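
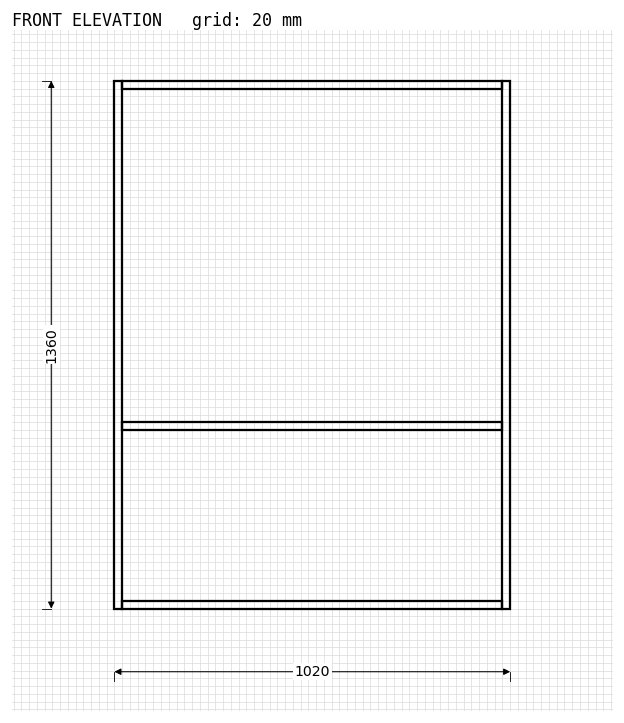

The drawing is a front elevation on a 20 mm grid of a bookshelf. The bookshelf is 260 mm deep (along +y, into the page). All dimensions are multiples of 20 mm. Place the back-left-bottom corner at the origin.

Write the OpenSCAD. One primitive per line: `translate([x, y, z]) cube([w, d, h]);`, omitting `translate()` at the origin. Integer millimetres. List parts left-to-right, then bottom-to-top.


cube([20, 260, 1360]);
translate([20, 0, 0]) cube([980, 260, 20]);
translate([20, 0, 460]) cube([980, 260, 20]);
translate([20, 0, 1340]) cube([980, 260, 20]);
translate([1000, 0, 0]) cube([20, 260, 1360]);


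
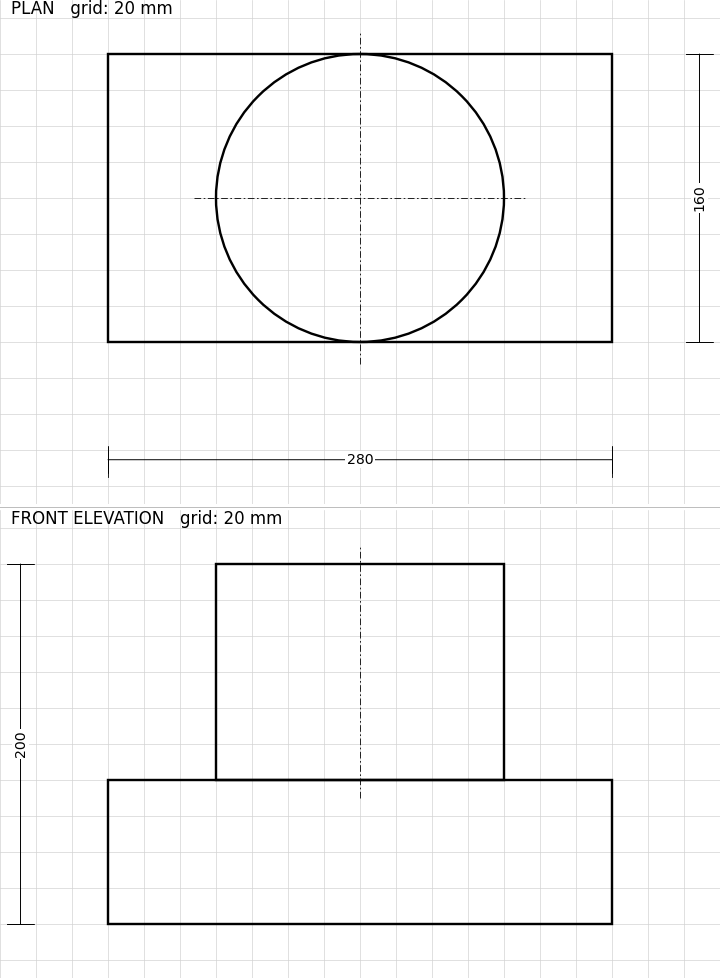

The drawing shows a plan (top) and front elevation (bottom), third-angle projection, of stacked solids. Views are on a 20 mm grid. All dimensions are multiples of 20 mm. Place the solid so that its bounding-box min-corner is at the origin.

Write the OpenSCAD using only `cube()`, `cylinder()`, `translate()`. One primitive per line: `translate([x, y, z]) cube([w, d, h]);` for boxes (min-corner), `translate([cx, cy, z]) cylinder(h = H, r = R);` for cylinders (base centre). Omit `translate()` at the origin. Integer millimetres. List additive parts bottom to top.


cube([280, 160, 80]);
translate([140, 80, 80]) cylinder(h = 120, r = 80);


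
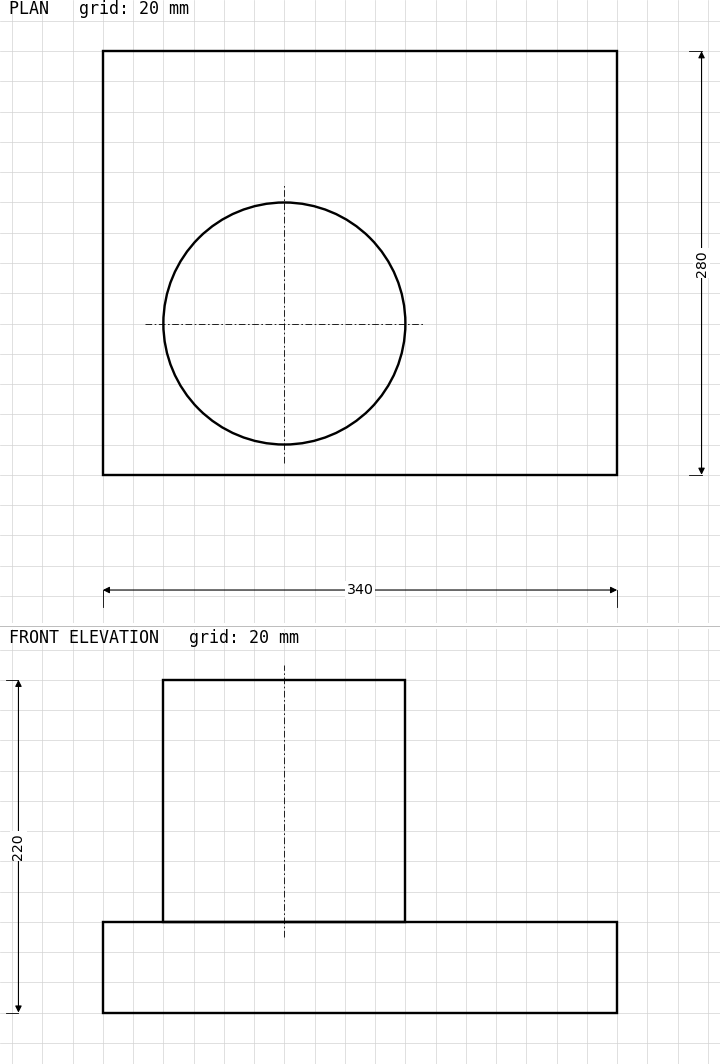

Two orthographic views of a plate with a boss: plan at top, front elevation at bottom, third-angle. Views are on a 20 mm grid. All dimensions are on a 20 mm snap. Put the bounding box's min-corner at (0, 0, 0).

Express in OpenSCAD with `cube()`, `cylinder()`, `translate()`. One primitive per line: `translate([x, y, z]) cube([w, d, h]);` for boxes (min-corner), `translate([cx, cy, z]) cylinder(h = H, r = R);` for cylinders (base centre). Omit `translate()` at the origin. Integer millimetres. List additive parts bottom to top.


cube([340, 280, 60]);
translate([120, 100, 60]) cylinder(h = 160, r = 80);


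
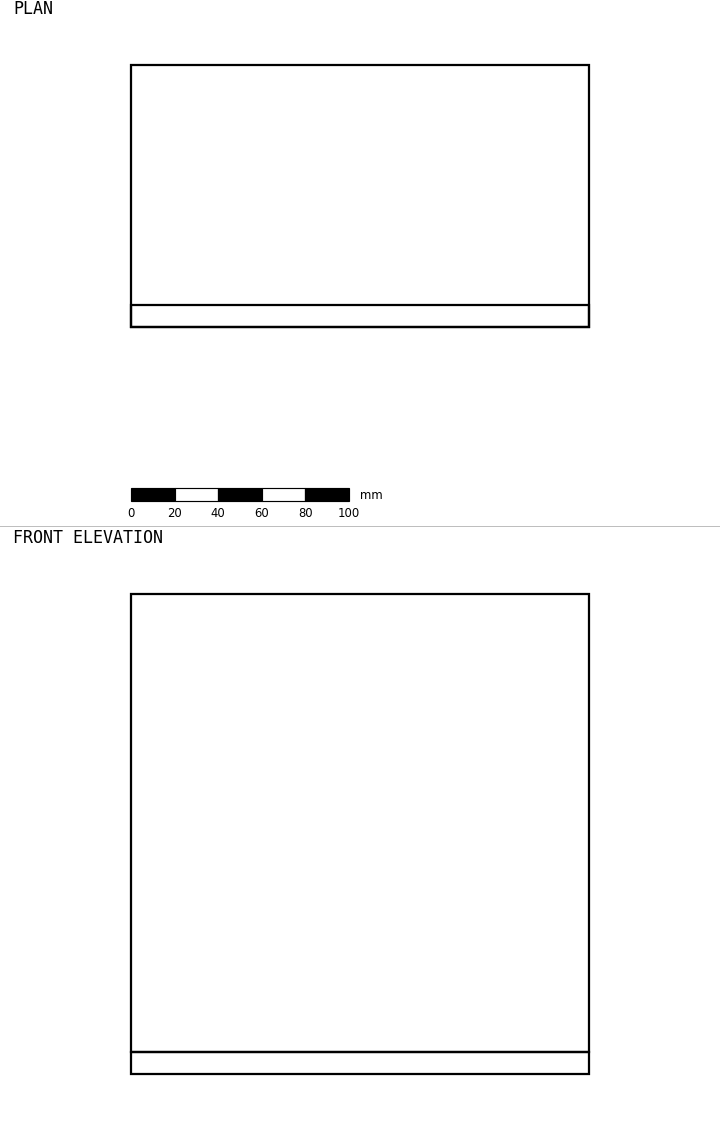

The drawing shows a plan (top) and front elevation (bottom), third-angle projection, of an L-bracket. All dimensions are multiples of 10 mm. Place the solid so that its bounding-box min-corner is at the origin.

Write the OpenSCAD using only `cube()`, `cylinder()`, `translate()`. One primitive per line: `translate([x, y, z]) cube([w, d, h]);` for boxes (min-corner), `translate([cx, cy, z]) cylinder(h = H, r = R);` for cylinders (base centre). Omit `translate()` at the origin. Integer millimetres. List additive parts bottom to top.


cube([210, 120, 10]);
translate([0, 0, 10]) cube([210, 10, 210]);


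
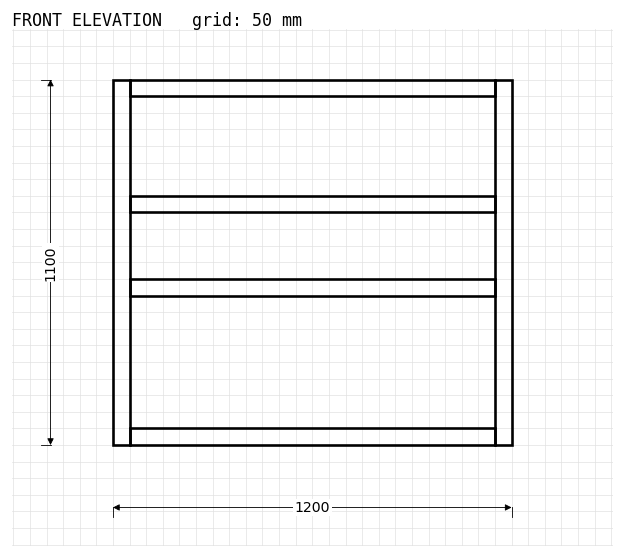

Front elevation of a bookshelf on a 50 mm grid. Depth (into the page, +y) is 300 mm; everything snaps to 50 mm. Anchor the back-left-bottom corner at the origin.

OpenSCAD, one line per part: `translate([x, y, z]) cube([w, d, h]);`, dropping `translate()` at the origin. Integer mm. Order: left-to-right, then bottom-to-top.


cube([50, 300, 1100]);
translate([50, 0, 0]) cube([1100, 300, 50]);
translate([50, 0, 450]) cube([1100, 300, 50]);
translate([50, 0, 700]) cube([1100, 300, 50]);
translate([50, 0, 1050]) cube([1100, 300, 50]);
translate([1150, 0, 0]) cube([50, 300, 1100]);


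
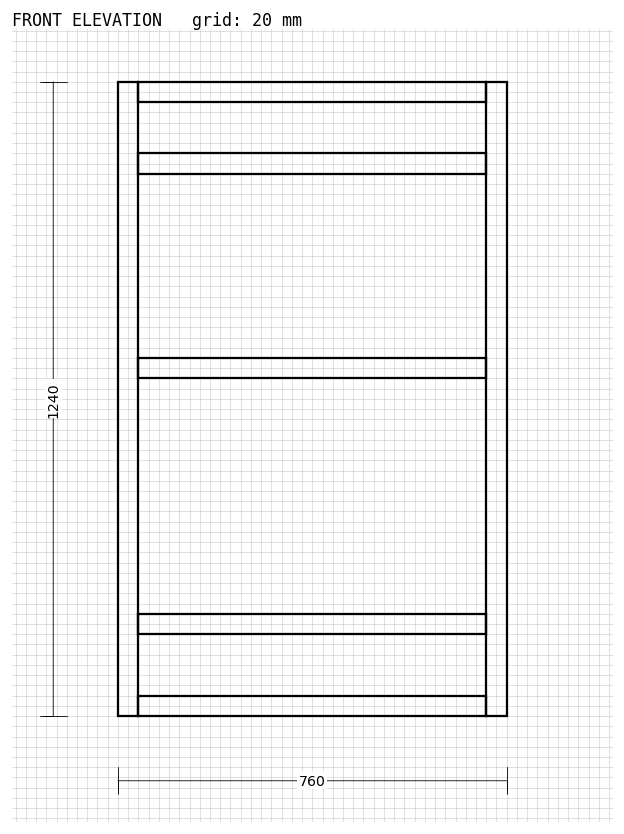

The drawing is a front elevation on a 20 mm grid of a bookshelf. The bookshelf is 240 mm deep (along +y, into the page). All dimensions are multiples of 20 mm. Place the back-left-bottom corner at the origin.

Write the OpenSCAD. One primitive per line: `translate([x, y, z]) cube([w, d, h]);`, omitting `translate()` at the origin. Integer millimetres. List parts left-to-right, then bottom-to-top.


cube([40, 240, 1240]);
translate([40, 0, 0]) cube([680, 240, 40]);
translate([40, 0, 160]) cube([680, 240, 40]);
translate([40, 0, 660]) cube([680, 240, 40]);
translate([40, 0, 1060]) cube([680, 240, 40]);
translate([40, 0, 1200]) cube([680, 240, 40]);
translate([720, 0, 0]) cube([40, 240, 1240]);


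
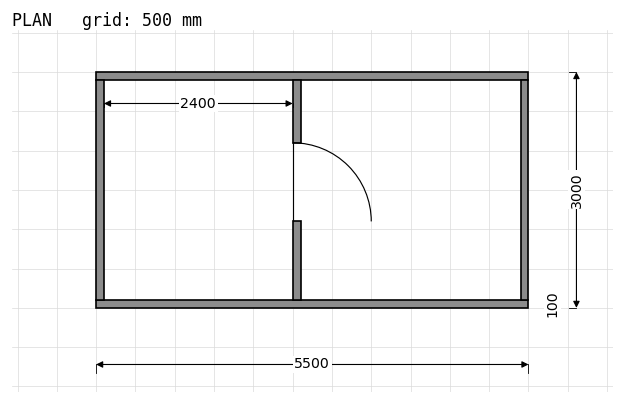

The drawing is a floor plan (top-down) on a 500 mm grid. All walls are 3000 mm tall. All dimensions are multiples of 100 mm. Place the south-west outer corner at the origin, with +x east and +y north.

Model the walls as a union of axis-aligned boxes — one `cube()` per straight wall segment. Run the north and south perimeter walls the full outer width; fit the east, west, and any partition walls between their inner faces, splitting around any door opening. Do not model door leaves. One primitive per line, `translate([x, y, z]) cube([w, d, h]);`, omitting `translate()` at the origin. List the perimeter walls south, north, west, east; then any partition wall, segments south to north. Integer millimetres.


cube([5500, 100, 3000]);
translate([0, 2900, 0]) cube([5500, 100, 3000]);
translate([0, 100, 0]) cube([100, 2800, 3000]);
translate([5400, 100, 0]) cube([100, 2800, 3000]);
translate([2500, 100, 0]) cube([100, 1000, 3000]);
translate([2500, 2100, 0]) cube([100, 800, 3000]);


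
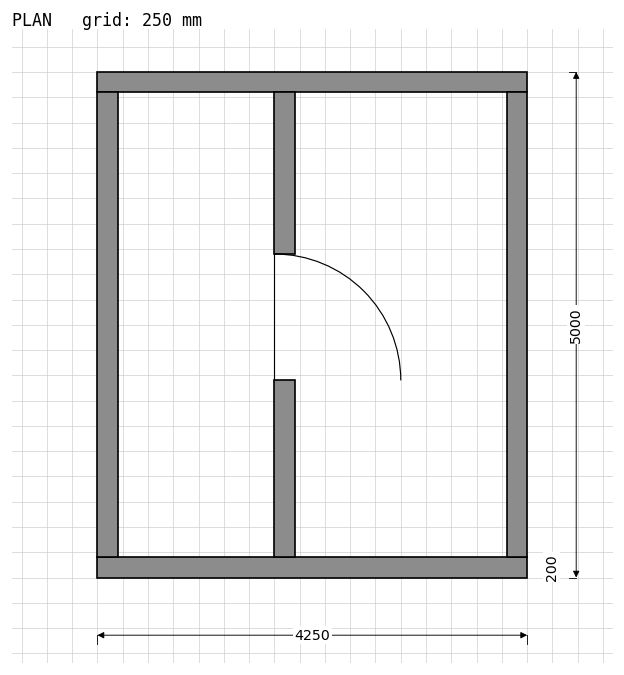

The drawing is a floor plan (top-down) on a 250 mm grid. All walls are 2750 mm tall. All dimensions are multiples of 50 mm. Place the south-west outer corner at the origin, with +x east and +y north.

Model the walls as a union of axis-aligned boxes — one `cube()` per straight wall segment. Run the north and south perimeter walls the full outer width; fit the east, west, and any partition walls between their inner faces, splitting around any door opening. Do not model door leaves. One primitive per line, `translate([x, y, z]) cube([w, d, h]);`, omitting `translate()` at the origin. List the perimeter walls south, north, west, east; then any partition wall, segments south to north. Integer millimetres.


cube([4250, 200, 2750]);
translate([0, 4800, 0]) cube([4250, 200, 2750]);
translate([0, 200, 0]) cube([200, 4600, 2750]);
translate([4050, 200, 0]) cube([200, 4600, 2750]);
translate([1750, 200, 0]) cube([200, 1750, 2750]);
translate([1750, 3200, 0]) cube([200, 1600, 2750]);


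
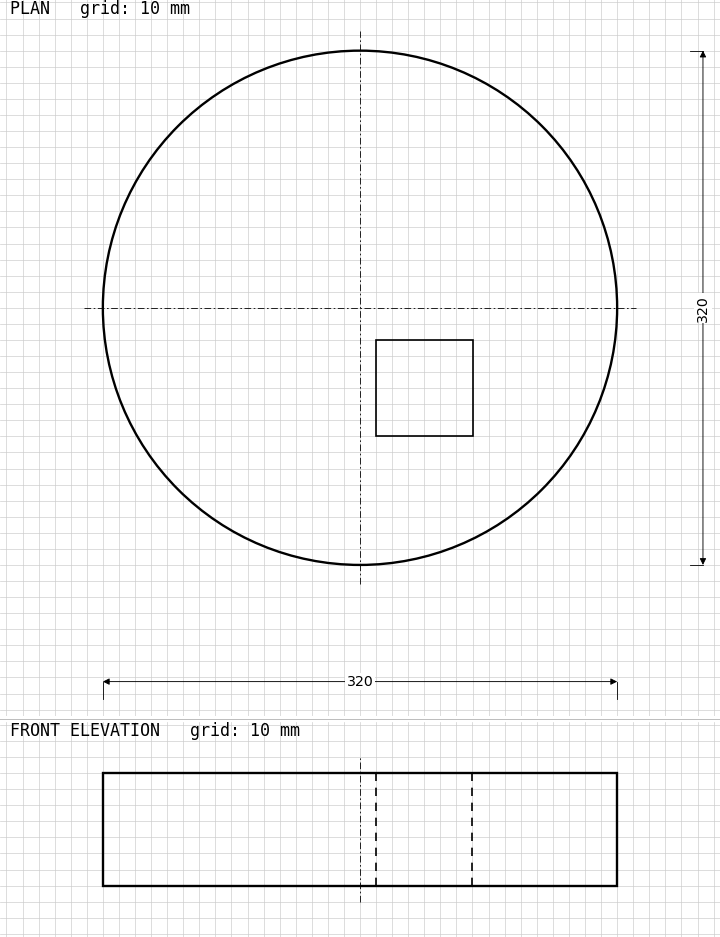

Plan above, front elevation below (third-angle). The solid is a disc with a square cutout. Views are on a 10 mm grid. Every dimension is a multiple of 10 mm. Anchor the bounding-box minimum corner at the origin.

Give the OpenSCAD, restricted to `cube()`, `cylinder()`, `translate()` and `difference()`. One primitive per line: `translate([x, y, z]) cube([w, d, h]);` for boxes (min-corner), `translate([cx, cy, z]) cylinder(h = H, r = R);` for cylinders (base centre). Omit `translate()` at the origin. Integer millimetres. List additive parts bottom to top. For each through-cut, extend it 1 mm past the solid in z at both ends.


difference() {
  translate([160, 160, 0]) cylinder(h = 70, r = 160);
  translate([170, 80, -1]) cube([60, 60, 72]);
}


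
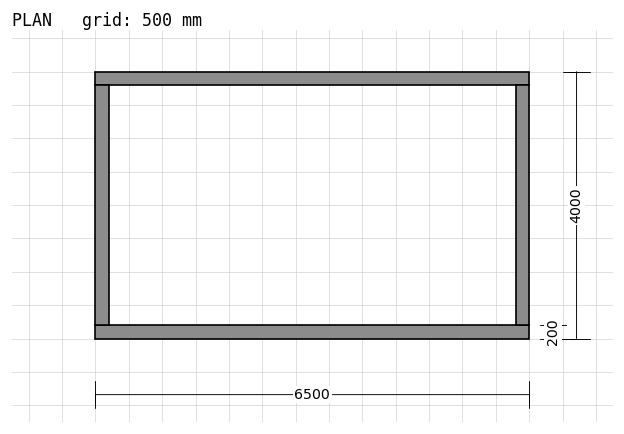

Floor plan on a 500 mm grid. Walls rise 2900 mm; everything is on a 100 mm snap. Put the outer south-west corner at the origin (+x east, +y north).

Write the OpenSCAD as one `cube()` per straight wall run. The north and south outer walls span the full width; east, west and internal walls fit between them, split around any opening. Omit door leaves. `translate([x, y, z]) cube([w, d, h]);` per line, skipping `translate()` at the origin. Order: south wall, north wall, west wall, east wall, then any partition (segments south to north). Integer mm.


cube([6500, 200, 2900]);
translate([0, 3800, 0]) cube([6500, 200, 2900]);
translate([0, 200, 0]) cube([200, 3600, 2900]);
translate([6300, 200, 0]) cube([200, 3600, 2900]);


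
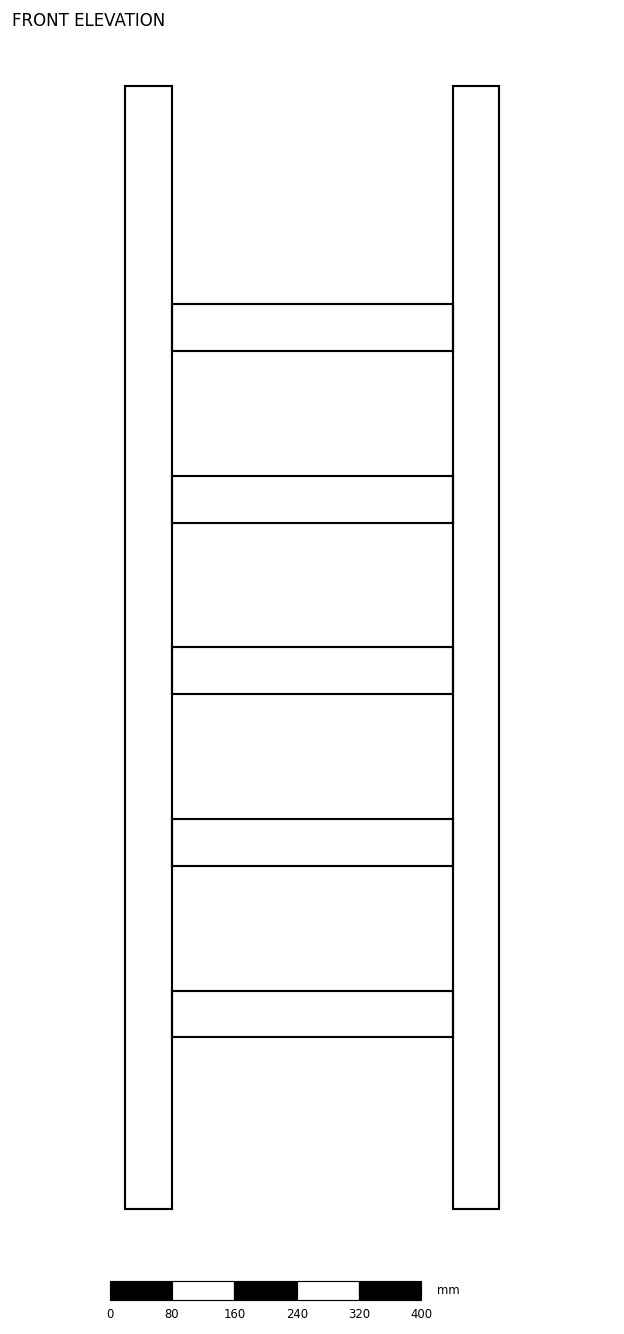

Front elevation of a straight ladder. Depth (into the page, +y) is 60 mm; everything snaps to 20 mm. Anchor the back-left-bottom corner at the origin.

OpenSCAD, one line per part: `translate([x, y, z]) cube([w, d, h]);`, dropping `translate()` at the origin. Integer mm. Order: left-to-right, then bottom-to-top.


cube([60, 60, 1440]);
translate([60, 0, 220]) cube([360, 60, 60]);
translate([60, 0, 440]) cube([360, 60, 60]);
translate([60, 0, 660]) cube([360, 60, 60]);
translate([60, 0, 880]) cube([360, 60, 60]);
translate([60, 0, 1100]) cube([360, 60, 60]);
translate([420, 0, 0]) cube([60, 60, 1440]);


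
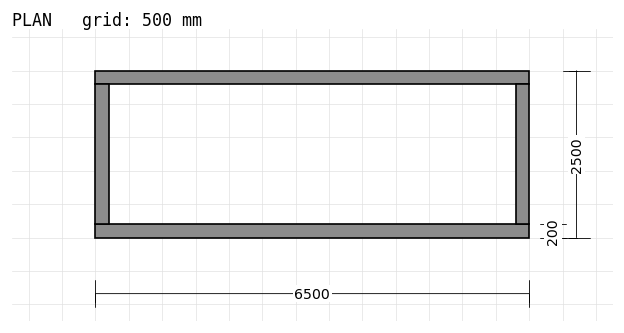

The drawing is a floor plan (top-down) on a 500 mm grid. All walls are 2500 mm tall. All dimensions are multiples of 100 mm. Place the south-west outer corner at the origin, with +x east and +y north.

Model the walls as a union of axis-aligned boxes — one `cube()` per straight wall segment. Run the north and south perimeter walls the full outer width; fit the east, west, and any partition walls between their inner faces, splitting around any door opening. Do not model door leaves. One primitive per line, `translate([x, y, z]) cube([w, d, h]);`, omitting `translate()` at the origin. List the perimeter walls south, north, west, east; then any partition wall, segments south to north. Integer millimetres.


cube([6500, 200, 2500]);
translate([0, 2300, 0]) cube([6500, 200, 2500]);
translate([0, 200, 0]) cube([200, 2100, 2500]);
translate([6300, 200, 0]) cube([200, 2100, 2500]);


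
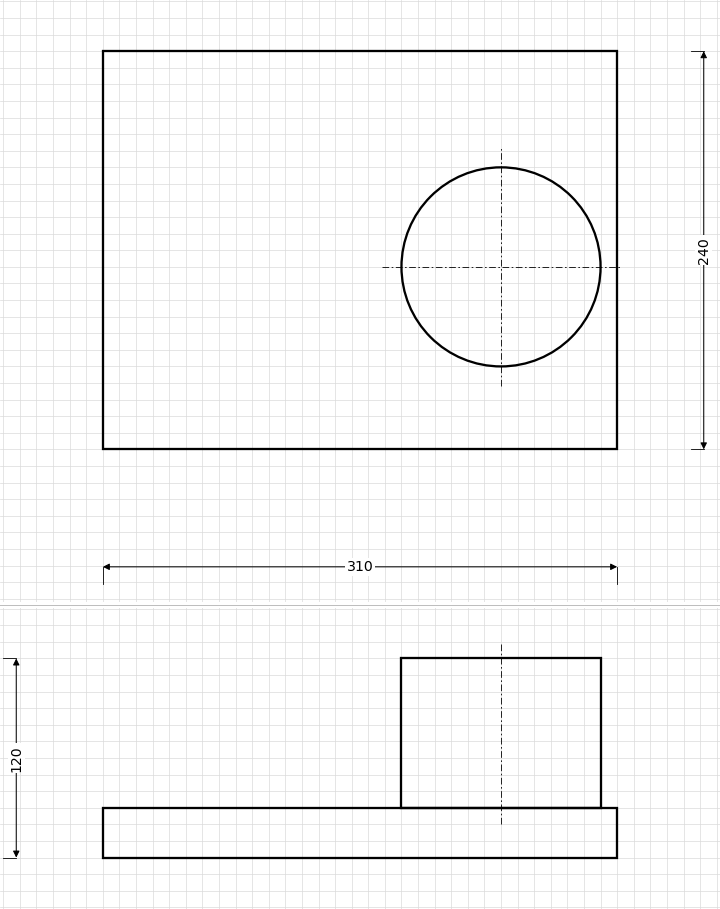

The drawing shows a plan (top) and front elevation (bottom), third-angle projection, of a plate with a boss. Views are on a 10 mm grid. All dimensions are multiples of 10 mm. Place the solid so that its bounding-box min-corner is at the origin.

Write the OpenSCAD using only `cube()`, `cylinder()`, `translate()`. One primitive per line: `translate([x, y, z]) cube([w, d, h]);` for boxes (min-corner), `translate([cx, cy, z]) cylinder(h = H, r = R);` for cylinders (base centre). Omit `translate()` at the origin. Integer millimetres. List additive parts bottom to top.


cube([310, 240, 30]);
translate([240, 110, 30]) cylinder(h = 90, r = 60);


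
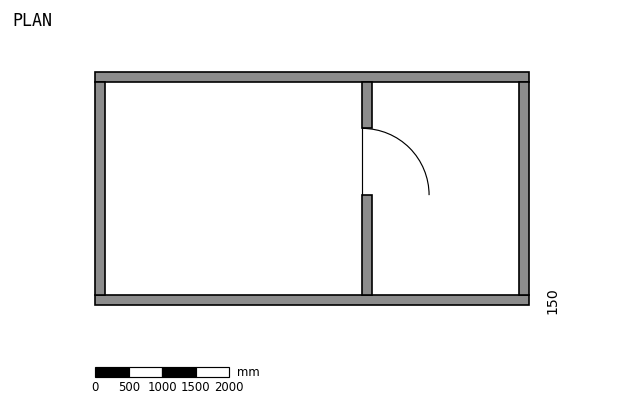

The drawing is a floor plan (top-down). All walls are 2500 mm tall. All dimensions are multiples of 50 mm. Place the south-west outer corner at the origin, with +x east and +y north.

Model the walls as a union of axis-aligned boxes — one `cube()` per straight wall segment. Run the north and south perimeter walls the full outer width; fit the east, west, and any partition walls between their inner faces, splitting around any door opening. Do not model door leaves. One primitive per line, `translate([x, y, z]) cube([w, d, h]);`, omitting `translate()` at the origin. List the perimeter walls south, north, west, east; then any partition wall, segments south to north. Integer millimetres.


cube([6500, 150, 2500]);
translate([0, 3350, 0]) cube([6500, 150, 2500]);
translate([0, 150, 0]) cube([150, 3200, 2500]);
translate([6350, 150, 0]) cube([150, 3200, 2500]);
translate([4000, 150, 0]) cube([150, 1500, 2500]);
translate([4000, 2650, 0]) cube([150, 700, 2500]);


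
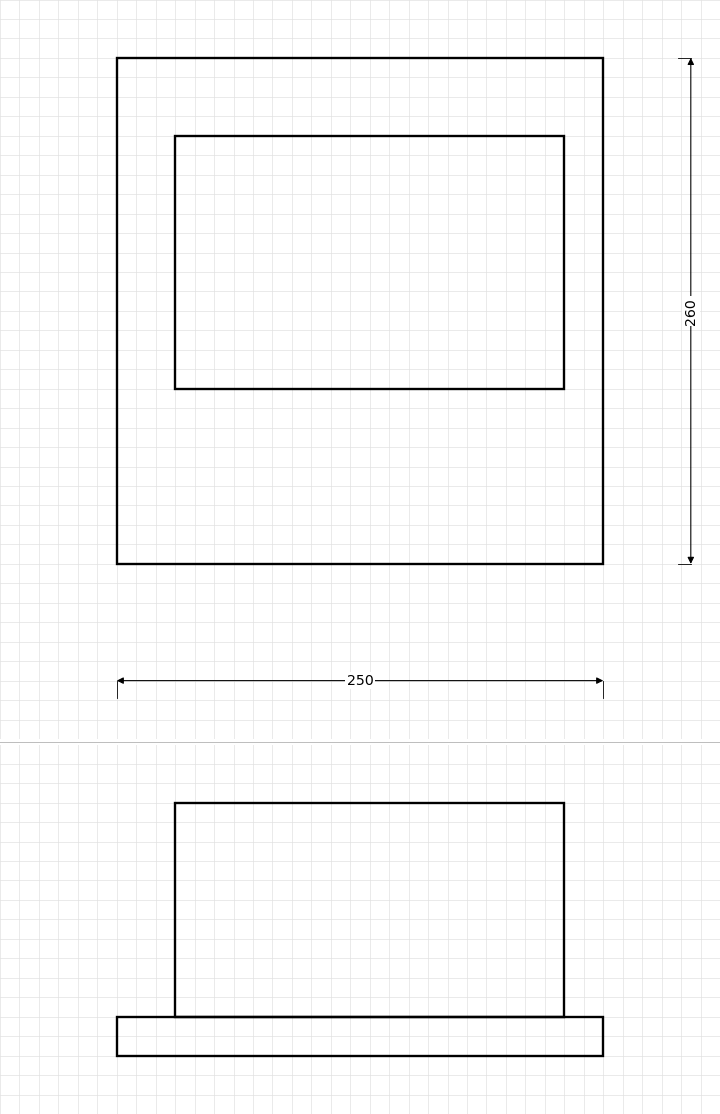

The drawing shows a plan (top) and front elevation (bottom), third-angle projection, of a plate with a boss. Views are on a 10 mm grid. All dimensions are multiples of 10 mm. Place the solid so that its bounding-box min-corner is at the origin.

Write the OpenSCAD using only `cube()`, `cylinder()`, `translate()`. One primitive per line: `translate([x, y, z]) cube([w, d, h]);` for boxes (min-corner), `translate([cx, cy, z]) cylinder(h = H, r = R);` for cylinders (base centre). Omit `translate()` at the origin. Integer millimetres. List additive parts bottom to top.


cube([250, 260, 20]);
translate([30, 90, 20]) cube([200, 130, 110]);


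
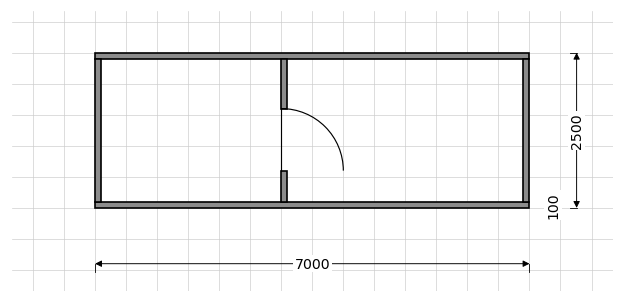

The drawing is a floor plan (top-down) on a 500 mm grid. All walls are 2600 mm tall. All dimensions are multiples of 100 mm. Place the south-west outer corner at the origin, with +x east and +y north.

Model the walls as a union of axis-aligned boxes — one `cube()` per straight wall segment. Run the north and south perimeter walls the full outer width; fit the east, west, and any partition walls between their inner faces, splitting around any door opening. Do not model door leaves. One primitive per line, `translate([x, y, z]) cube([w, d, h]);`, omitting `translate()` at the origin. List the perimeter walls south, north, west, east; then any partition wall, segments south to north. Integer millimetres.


cube([7000, 100, 2600]);
translate([0, 2400, 0]) cube([7000, 100, 2600]);
translate([0, 100, 0]) cube([100, 2300, 2600]);
translate([6900, 100, 0]) cube([100, 2300, 2600]);
translate([3000, 100, 0]) cube([100, 500, 2600]);
translate([3000, 1600, 0]) cube([100, 800, 2600]);


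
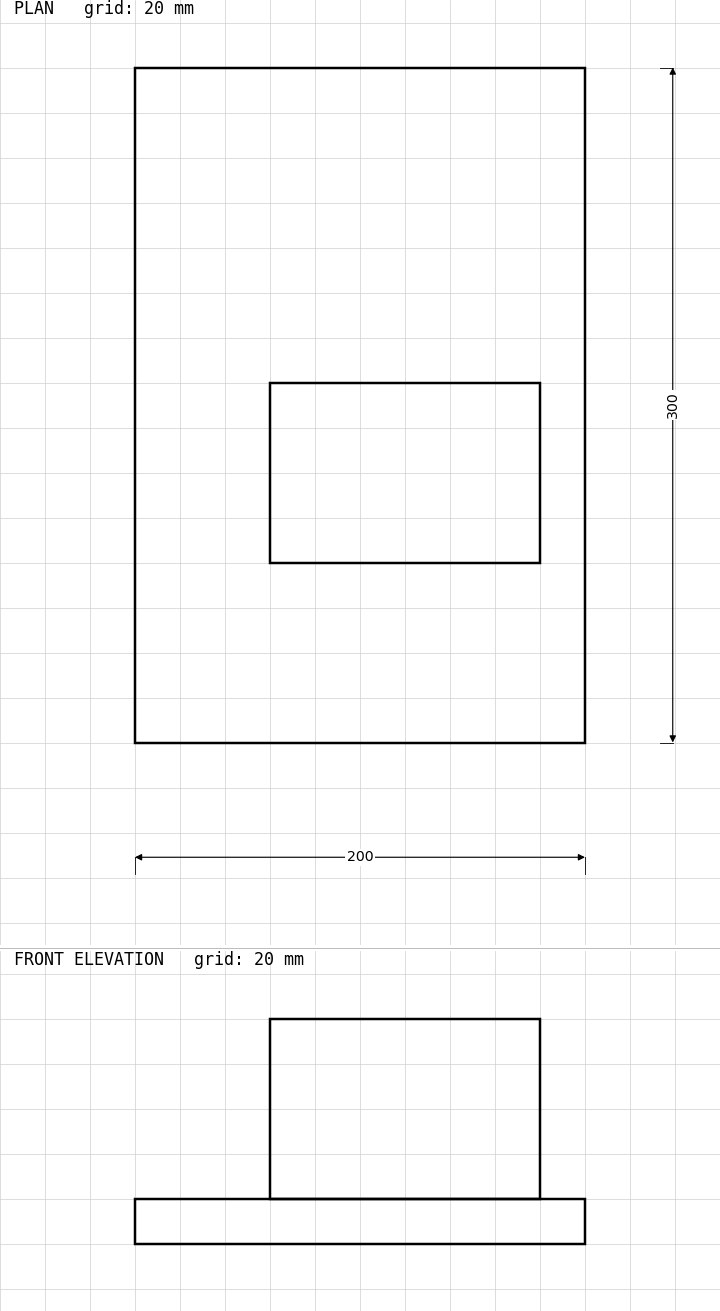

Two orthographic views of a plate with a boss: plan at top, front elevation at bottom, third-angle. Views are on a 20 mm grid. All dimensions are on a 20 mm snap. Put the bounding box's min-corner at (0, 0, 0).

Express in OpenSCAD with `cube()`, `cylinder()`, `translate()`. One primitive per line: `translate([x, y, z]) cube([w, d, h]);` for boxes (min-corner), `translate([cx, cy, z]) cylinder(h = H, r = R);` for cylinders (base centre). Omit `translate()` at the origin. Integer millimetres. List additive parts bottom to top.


cube([200, 300, 20]);
translate([60, 80, 20]) cube([120, 80, 80]);


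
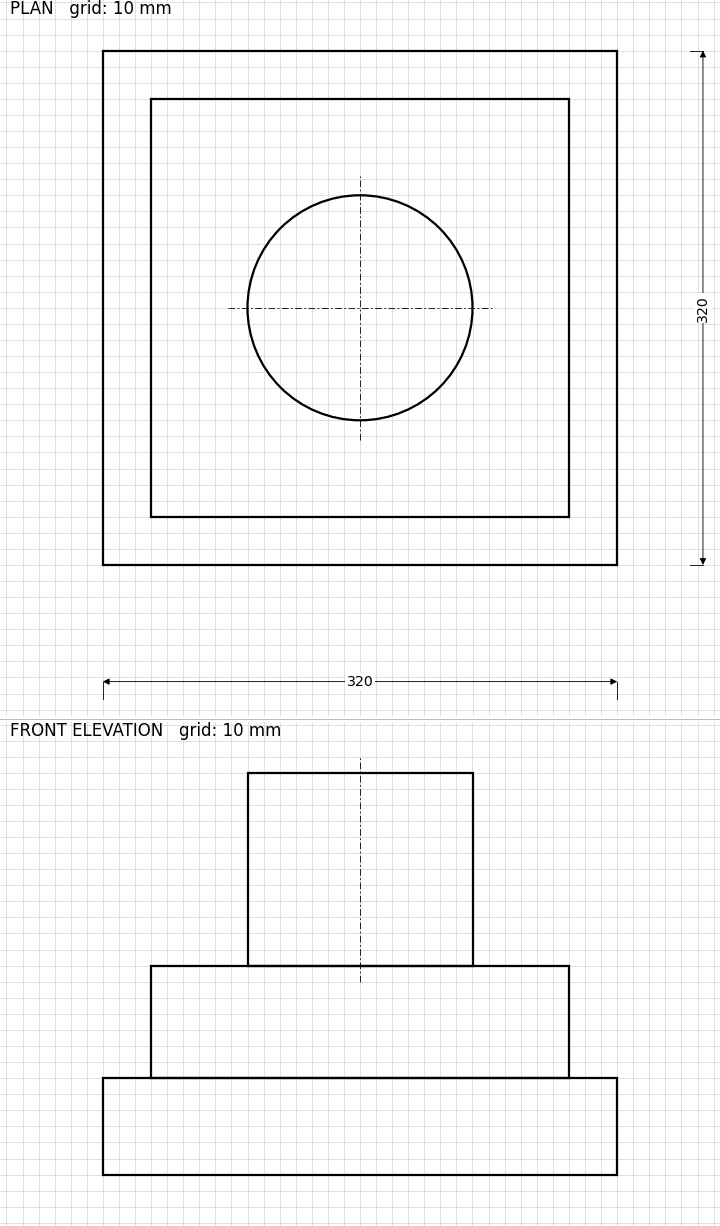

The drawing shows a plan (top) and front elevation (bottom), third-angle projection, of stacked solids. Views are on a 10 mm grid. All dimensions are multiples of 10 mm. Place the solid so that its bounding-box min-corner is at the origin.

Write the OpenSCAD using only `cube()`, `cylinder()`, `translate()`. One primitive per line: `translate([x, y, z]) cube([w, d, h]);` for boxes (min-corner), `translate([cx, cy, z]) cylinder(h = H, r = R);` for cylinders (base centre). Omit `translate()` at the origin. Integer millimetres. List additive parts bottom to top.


cube([320, 320, 60]);
translate([30, 30, 60]) cube([260, 260, 70]);
translate([160, 160, 130]) cylinder(h = 120, r = 70);


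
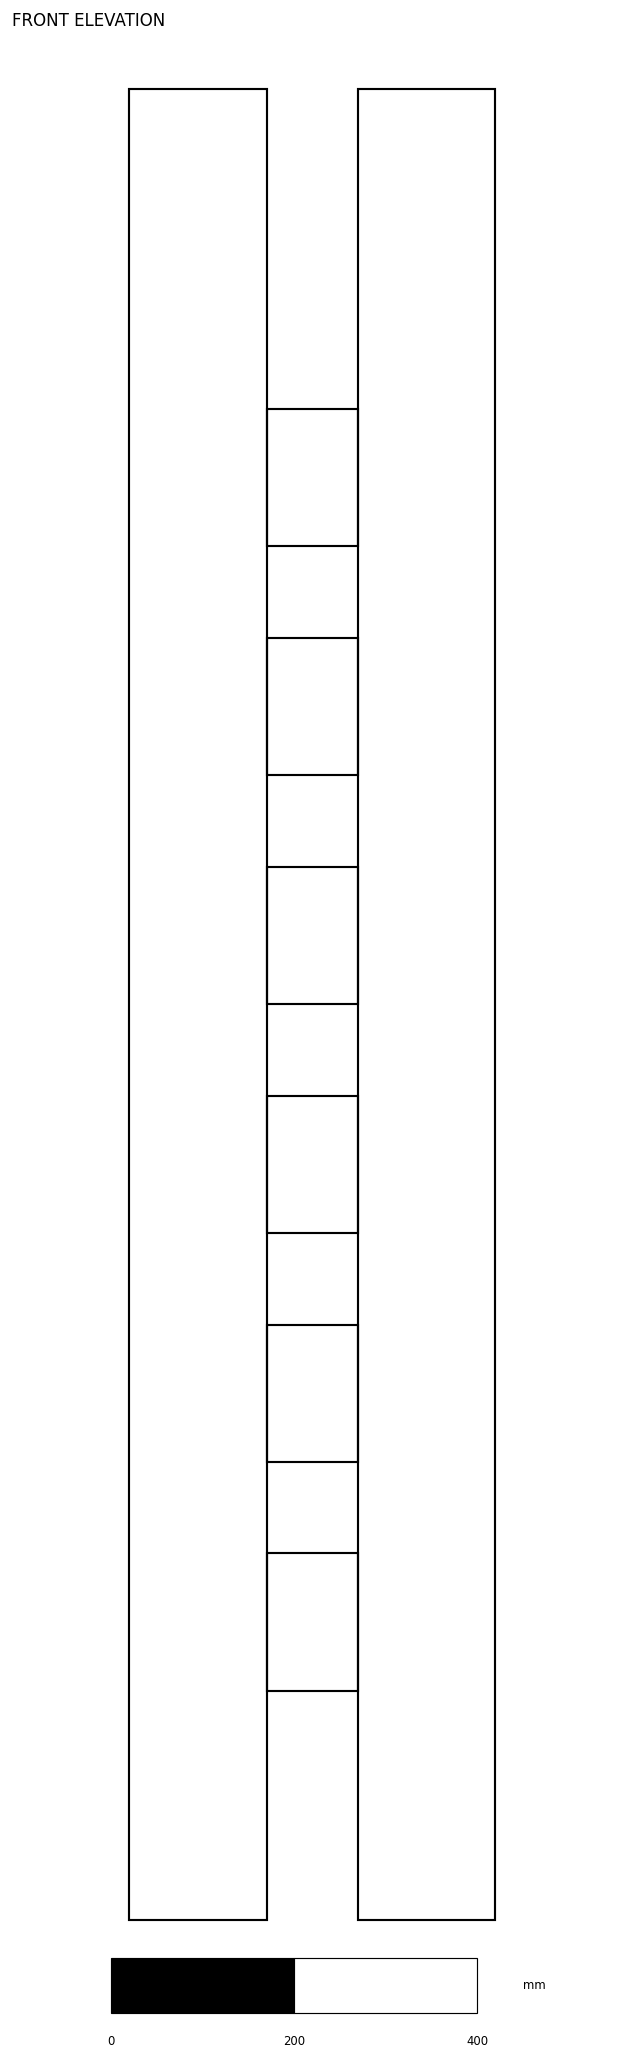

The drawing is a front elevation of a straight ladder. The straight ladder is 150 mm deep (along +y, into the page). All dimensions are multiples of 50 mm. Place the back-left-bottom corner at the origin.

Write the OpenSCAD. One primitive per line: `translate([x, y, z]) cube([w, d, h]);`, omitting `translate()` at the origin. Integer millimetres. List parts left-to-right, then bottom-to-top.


cube([150, 150, 2000]);
translate([150, 0, 250]) cube([100, 150, 150]);
translate([150, 0, 500]) cube([100, 150, 150]);
translate([150, 0, 750]) cube([100, 150, 150]);
translate([150, 0, 1000]) cube([100, 150, 150]);
translate([150, 0, 1250]) cube([100, 150, 150]);
translate([150, 0, 1500]) cube([100, 150, 150]);
translate([250, 0, 0]) cube([150, 150, 2000]);


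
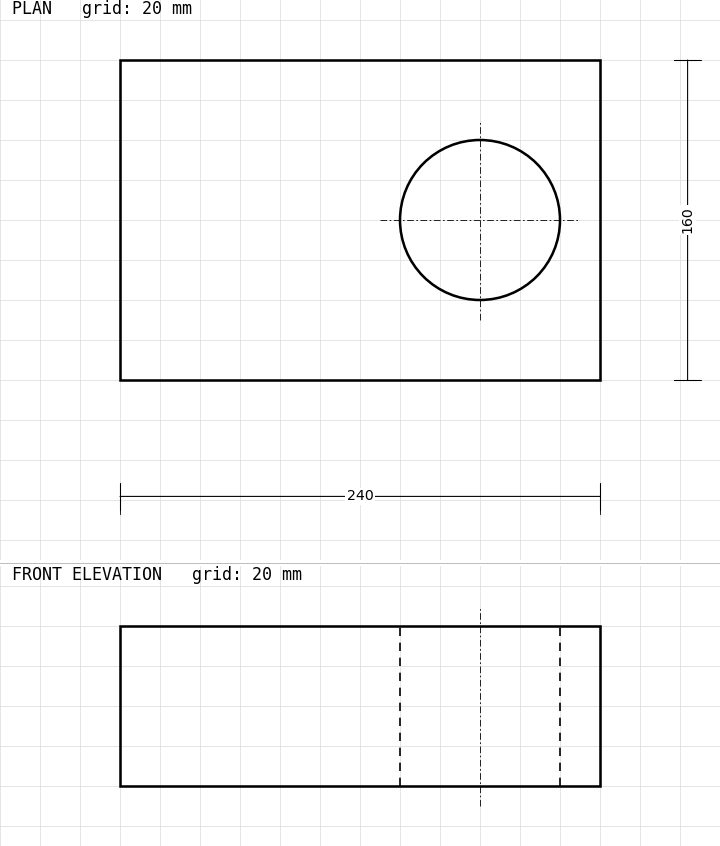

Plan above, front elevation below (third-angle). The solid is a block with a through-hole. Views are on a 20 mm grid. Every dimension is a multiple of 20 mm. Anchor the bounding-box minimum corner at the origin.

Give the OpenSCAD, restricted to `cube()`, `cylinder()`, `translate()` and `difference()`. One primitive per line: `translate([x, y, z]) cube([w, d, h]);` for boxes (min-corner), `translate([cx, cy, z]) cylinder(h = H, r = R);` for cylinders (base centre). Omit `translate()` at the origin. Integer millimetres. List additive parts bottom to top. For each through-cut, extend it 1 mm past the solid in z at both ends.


difference() {
  cube([240, 160, 80]);
  translate([180, 80, -1]) cylinder(h = 82, r = 40);
}


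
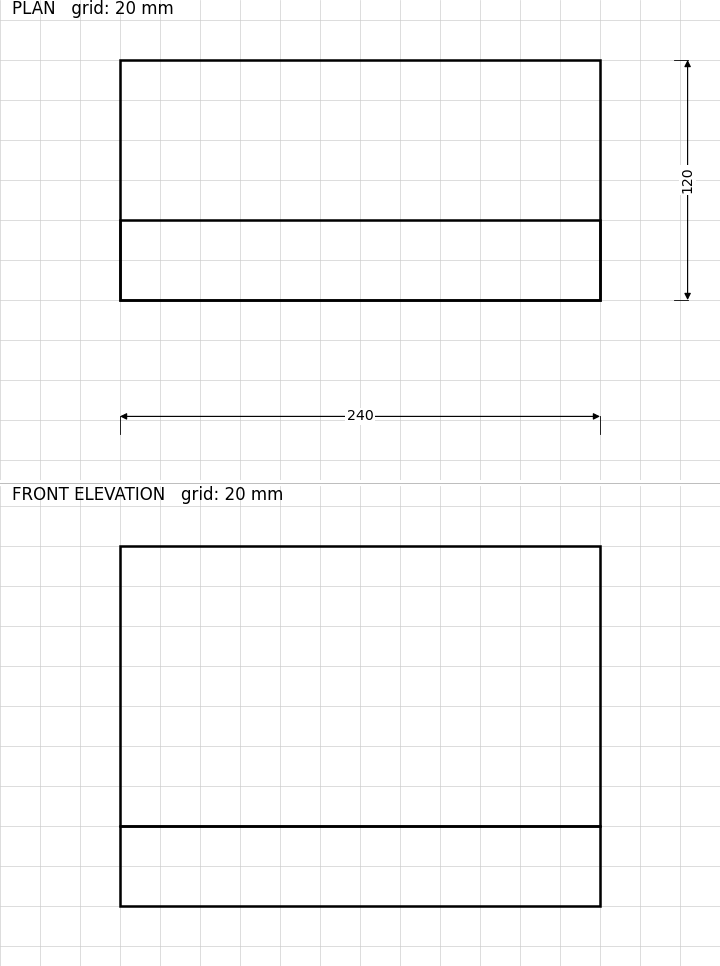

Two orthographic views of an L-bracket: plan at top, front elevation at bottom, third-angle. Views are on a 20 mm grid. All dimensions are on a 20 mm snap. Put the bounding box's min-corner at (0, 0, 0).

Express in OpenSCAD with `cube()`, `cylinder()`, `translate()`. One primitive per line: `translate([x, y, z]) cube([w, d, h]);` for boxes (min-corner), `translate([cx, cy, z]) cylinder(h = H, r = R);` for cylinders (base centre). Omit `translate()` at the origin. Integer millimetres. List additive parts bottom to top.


cube([240, 120, 40]);
translate([0, 0, 40]) cube([240, 40, 140]);


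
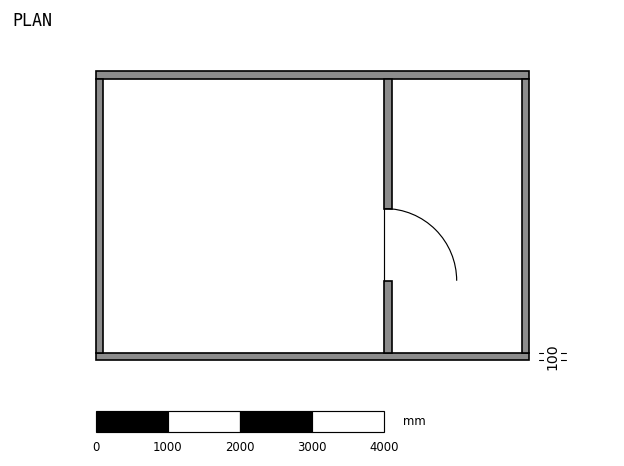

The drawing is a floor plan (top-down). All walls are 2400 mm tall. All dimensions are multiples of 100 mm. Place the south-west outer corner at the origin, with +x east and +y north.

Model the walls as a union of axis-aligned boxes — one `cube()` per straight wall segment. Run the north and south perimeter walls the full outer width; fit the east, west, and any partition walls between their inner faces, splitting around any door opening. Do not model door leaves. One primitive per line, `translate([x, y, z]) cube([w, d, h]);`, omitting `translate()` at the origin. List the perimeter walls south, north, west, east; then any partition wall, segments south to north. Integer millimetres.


cube([6000, 100, 2400]);
translate([0, 3900, 0]) cube([6000, 100, 2400]);
translate([0, 100, 0]) cube([100, 3800, 2400]);
translate([5900, 100, 0]) cube([100, 3800, 2400]);
translate([4000, 100, 0]) cube([100, 1000, 2400]);
translate([4000, 2100, 0]) cube([100, 1800, 2400]);


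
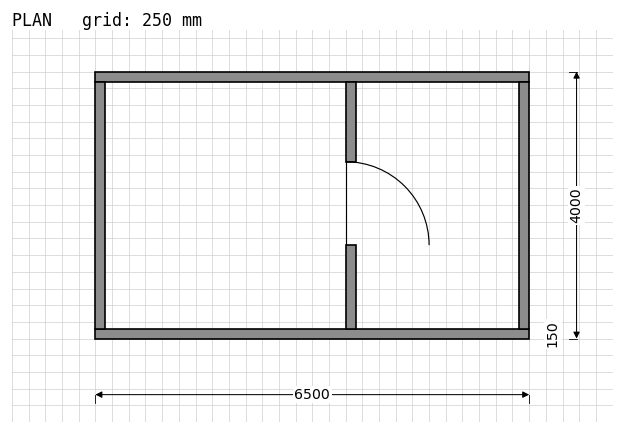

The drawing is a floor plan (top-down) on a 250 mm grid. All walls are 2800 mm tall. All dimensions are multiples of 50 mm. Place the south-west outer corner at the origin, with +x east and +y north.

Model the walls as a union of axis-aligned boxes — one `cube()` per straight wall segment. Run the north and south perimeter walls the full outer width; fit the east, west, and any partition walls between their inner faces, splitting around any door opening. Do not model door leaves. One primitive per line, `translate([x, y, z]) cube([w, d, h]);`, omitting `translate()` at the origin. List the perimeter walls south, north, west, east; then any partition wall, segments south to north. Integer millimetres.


cube([6500, 150, 2800]);
translate([0, 3850, 0]) cube([6500, 150, 2800]);
translate([0, 150, 0]) cube([150, 3700, 2800]);
translate([6350, 150, 0]) cube([150, 3700, 2800]);
translate([3750, 150, 0]) cube([150, 1250, 2800]);
translate([3750, 2650, 0]) cube([150, 1200, 2800]);


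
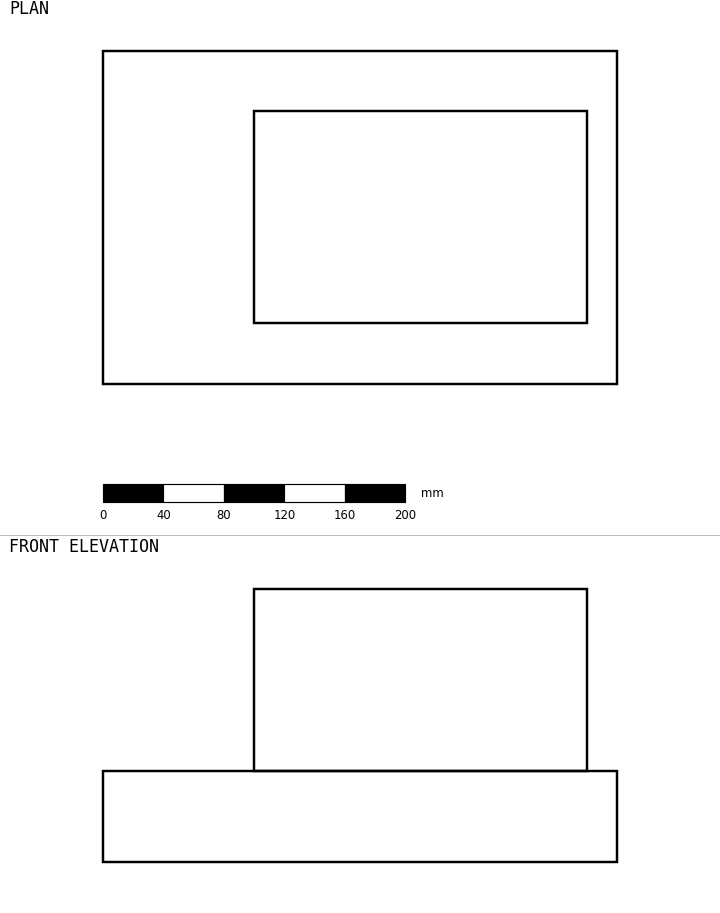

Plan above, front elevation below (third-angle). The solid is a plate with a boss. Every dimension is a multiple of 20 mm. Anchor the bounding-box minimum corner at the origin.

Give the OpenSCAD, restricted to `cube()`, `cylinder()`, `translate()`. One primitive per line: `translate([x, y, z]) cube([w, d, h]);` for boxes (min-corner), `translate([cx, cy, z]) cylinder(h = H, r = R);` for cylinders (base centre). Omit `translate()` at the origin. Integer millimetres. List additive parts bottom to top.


cube([340, 220, 60]);
translate([100, 40, 60]) cube([220, 140, 120]);


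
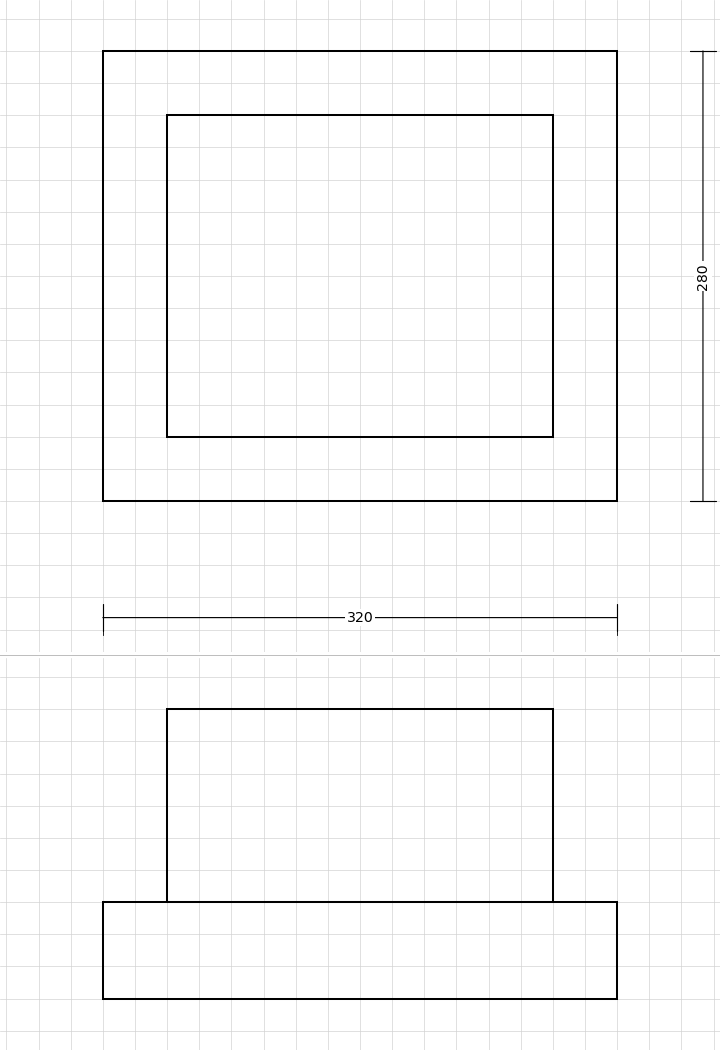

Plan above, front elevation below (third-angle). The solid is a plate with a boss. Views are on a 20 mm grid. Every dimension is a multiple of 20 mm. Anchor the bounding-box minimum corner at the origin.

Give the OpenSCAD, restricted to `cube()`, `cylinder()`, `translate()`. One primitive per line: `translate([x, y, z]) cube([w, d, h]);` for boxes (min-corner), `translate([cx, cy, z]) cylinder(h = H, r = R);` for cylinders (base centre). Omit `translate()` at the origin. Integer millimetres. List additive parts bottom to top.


cube([320, 280, 60]);
translate([40, 40, 60]) cube([240, 200, 120]);


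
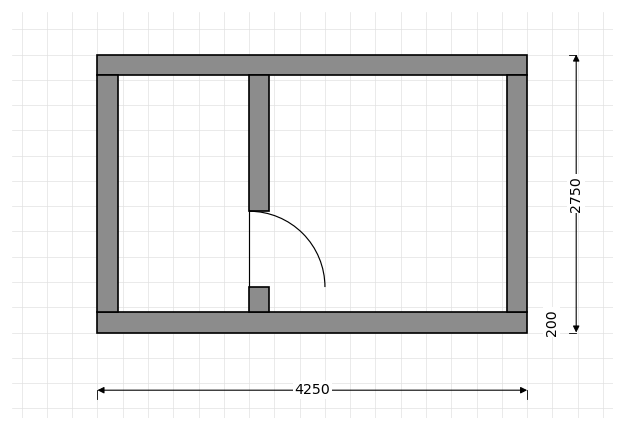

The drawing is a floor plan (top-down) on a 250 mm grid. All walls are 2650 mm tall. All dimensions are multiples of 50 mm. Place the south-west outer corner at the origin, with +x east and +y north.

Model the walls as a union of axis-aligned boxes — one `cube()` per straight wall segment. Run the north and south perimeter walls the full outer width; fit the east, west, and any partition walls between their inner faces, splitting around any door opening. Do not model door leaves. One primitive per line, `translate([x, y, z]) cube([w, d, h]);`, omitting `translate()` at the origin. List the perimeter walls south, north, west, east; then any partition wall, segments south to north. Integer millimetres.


cube([4250, 200, 2650]);
translate([0, 2550, 0]) cube([4250, 200, 2650]);
translate([0, 200, 0]) cube([200, 2350, 2650]);
translate([4050, 200, 0]) cube([200, 2350, 2650]);
translate([1500, 200, 0]) cube([200, 250, 2650]);
translate([1500, 1200, 0]) cube([200, 1350, 2650]);


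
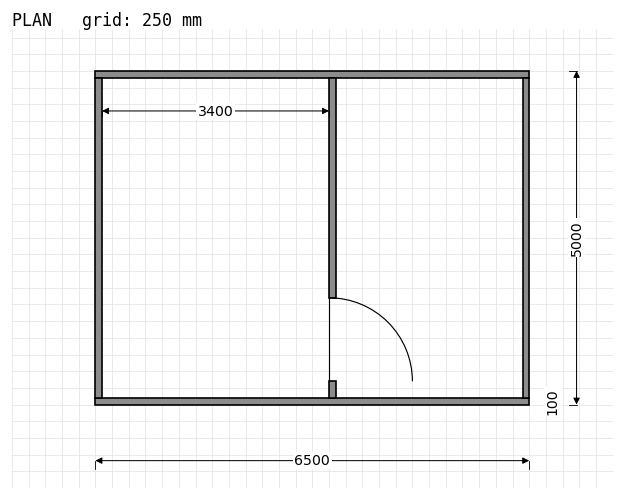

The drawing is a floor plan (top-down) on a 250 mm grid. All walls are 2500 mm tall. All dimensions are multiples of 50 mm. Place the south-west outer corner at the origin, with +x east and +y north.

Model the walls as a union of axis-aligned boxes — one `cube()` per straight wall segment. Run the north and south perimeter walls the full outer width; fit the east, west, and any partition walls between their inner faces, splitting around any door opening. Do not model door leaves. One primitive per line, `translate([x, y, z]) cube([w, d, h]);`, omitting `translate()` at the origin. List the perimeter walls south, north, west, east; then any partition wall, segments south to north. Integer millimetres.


cube([6500, 100, 2500]);
translate([0, 4900, 0]) cube([6500, 100, 2500]);
translate([0, 100, 0]) cube([100, 4800, 2500]);
translate([6400, 100, 0]) cube([100, 4800, 2500]);
translate([3500, 100, 0]) cube([100, 250, 2500]);
translate([3500, 1600, 0]) cube([100, 3300, 2500]);


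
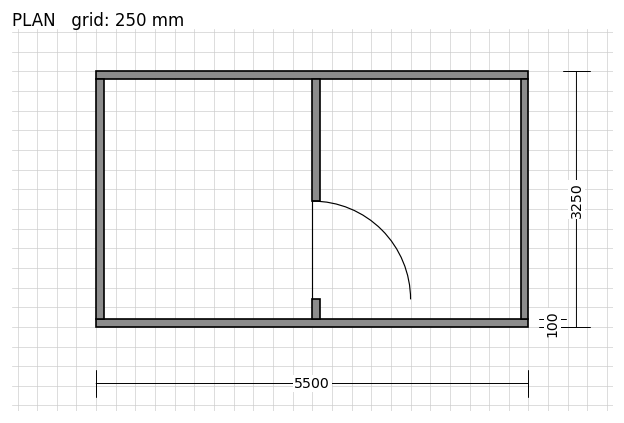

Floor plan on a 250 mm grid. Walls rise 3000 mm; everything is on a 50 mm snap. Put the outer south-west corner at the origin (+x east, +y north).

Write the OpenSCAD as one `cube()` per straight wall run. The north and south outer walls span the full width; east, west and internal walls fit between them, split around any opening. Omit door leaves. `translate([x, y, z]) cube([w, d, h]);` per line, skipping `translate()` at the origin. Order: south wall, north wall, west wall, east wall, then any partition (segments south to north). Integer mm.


cube([5500, 100, 3000]);
translate([0, 3150, 0]) cube([5500, 100, 3000]);
translate([0, 100, 0]) cube([100, 3050, 3000]);
translate([5400, 100, 0]) cube([100, 3050, 3000]);
translate([2750, 100, 0]) cube([100, 250, 3000]);
translate([2750, 1600, 0]) cube([100, 1550, 3000]);


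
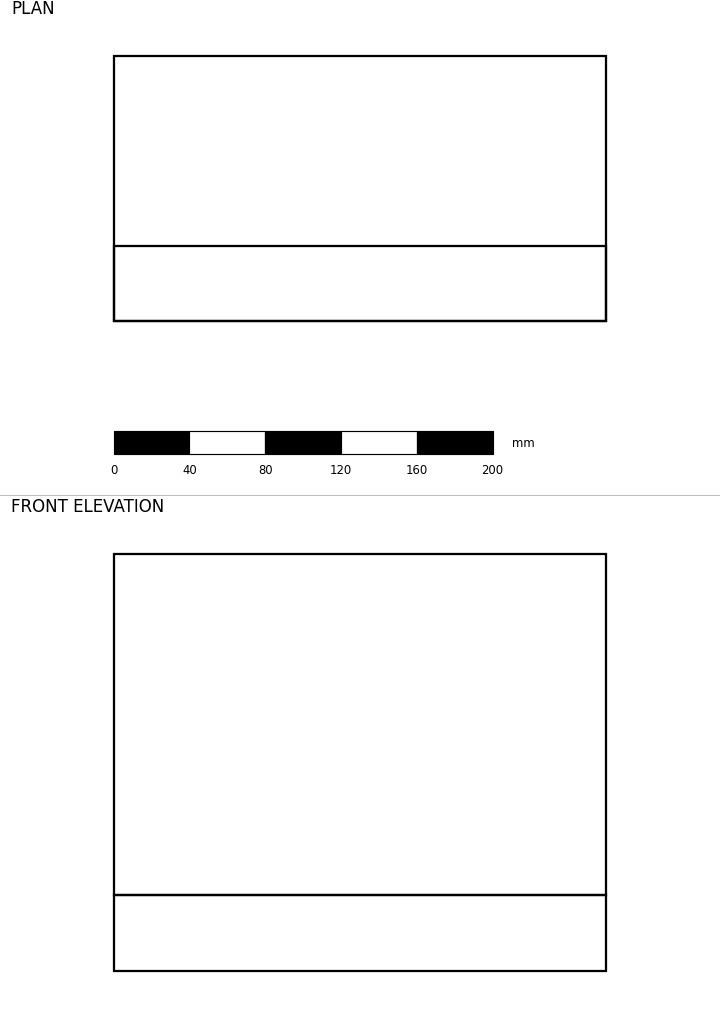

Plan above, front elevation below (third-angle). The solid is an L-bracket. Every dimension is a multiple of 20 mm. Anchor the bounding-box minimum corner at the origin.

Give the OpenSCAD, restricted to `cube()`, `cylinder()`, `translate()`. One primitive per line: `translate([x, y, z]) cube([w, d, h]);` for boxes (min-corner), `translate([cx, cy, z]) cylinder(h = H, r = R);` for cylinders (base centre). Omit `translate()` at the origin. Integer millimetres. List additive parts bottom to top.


cube([260, 140, 40]);
translate([0, 0, 40]) cube([260, 40, 180]);


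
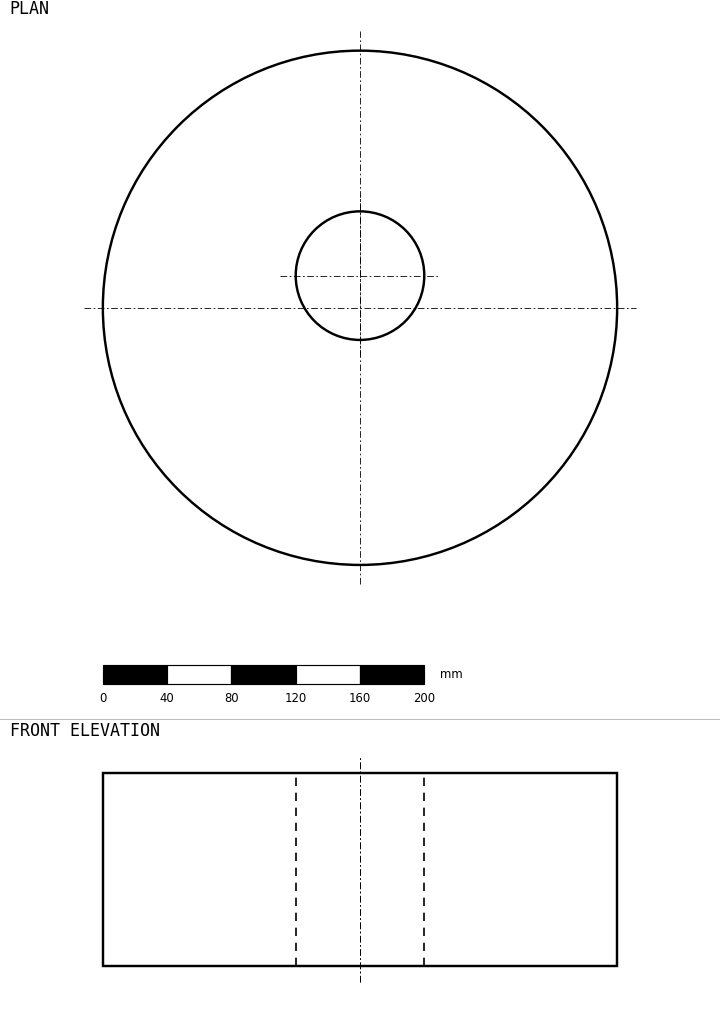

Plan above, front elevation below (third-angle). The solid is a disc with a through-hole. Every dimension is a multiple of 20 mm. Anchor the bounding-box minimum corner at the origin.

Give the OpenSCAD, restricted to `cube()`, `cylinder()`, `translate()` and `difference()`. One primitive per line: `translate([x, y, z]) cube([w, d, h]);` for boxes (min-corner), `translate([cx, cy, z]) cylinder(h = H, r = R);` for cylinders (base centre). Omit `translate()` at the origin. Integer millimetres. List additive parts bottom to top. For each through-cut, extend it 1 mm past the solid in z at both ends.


difference() {
  translate([160, 160, 0]) cylinder(h = 120, r = 160);
  translate([160, 180, -1]) cylinder(h = 122, r = 40);
}


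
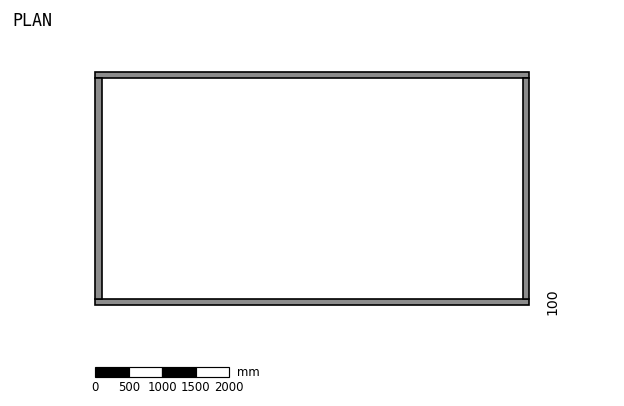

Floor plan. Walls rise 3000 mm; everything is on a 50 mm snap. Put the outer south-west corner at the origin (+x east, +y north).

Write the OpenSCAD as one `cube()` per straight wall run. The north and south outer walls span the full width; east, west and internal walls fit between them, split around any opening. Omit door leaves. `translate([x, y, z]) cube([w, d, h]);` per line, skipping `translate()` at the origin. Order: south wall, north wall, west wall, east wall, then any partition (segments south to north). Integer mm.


cube([6500, 100, 3000]);
translate([0, 3400, 0]) cube([6500, 100, 3000]);
translate([0, 100, 0]) cube([100, 3300, 3000]);
translate([6400, 100, 0]) cube([100, 3300, 3000]);


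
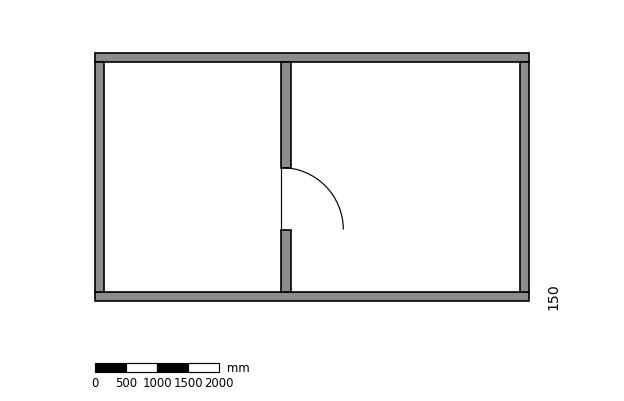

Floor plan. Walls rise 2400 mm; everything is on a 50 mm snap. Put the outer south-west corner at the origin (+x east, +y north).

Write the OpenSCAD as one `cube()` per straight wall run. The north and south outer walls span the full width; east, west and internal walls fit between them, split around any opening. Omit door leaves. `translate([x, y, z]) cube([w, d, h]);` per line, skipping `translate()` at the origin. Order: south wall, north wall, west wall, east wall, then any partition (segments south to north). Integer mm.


cube([7000, 150, 2400]);
translate([0, 3850, 0]) cube([7000, 150, 2400]);
translate([0, 150, 0]) cube([150, 3700, 2400]);
translate([6850, 150, 0]) cube([150, 3700, 2400]);
translate([3000, 150, 0]) cube([150, 1000, 2400]);
translate([3000, 2150, 0]) cube([150, 1700, 2400]);


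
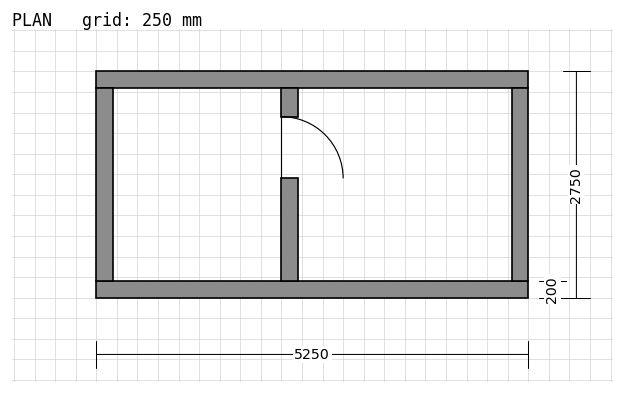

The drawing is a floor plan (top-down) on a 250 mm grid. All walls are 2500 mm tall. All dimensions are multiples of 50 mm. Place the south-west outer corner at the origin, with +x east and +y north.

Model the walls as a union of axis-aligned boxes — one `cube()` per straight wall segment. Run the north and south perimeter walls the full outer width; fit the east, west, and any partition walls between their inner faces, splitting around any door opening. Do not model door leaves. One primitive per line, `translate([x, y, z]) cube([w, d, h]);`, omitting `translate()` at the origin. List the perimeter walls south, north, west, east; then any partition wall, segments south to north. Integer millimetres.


cube([5250, 200, 2500]);
translate([0, 2550, 0]) cube([5250, 200, 2500]);
translate([0, 200, 0]) cube([200, 2350, 2500]);
translate([5050, 200, 0]) cube([200, 2350, 2500]);
translate([2250, 200, 0]) cube([200, 1250, 2500]);
translate([2250, 2200, 0]) cube([200, 350, 2500]);


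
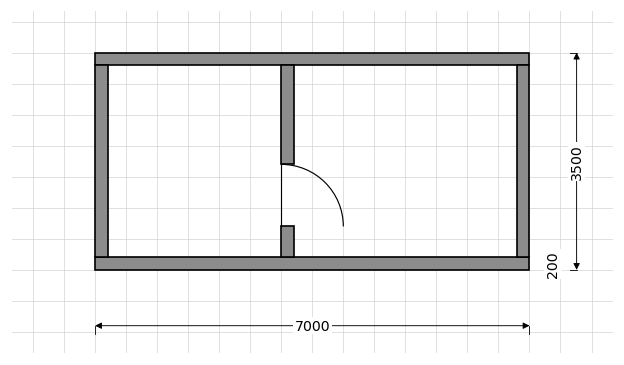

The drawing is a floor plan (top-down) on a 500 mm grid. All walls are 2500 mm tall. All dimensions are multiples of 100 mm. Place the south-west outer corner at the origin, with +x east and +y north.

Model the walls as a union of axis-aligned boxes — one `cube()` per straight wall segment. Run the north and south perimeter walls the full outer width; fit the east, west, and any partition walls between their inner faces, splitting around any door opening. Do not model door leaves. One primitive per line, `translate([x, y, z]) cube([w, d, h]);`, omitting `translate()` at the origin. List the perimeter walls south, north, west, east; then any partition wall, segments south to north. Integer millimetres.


cube([7000, 200, 2500]);
translate([0, 3300, 0]) cube([7000, 200, 2500]);
translate([0, 200, 0]) cube([200, 3100, 2500]);
translate([6800, 200, 0]) cube([200, 3100, 2500]);
translate([3000, 200, 0]) cube([200, 500, 2500]);
translate([3000, 1700, 0]) cube([200, 1600, 2500]);


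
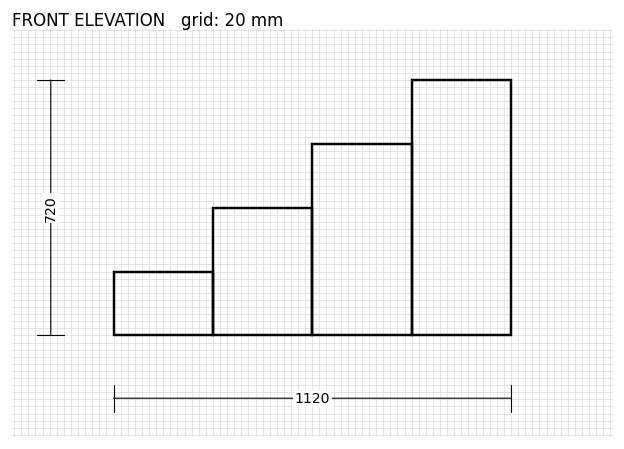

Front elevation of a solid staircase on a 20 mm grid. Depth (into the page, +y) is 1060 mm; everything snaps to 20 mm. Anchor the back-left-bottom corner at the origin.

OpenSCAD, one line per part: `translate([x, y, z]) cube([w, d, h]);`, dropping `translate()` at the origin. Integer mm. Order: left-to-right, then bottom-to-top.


cube([280, 1060, 180]);
translate([280, 0, 0]) cube([280, 1060, 360]);
translate([560, 0, 0]) cube([280, 1060, 540]);
translate([840, 0, 0]) cube([280, 1060, 720]);


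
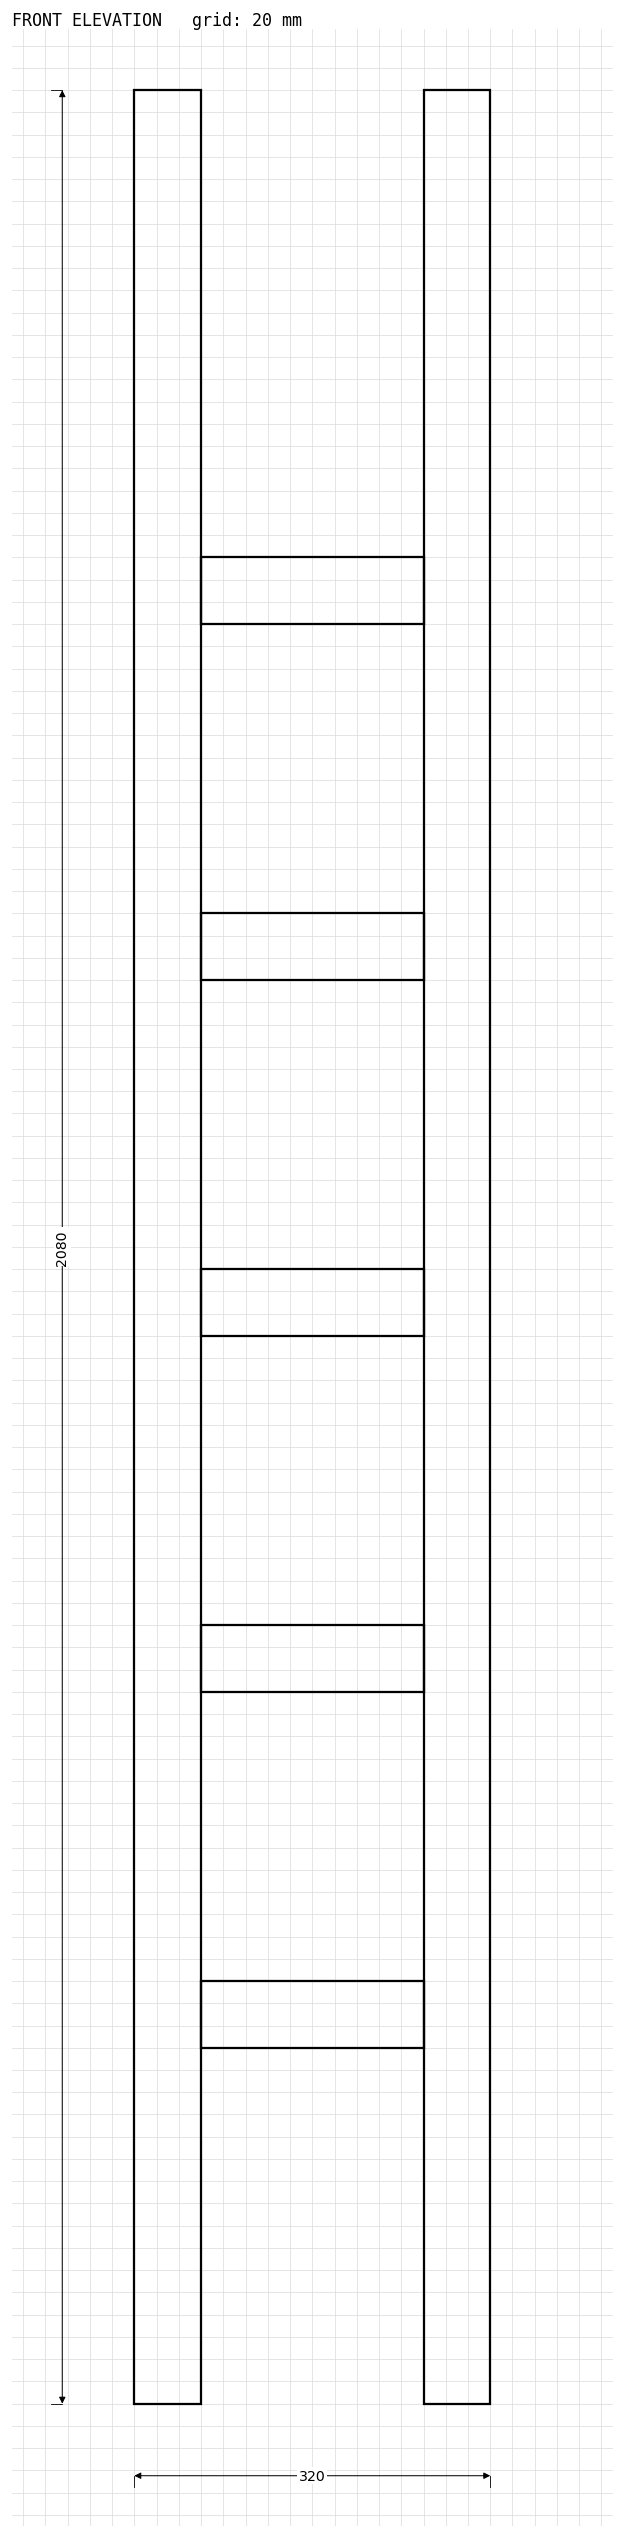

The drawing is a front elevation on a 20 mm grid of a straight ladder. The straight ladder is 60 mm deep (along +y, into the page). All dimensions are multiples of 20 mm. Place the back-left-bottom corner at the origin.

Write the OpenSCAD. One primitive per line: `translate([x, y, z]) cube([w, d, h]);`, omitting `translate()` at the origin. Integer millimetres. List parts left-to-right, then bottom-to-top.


cube([60, 60, 2080]);
translate([60, 0, 320]) cube([200, 60, 60]);
translate([60, 0, 640]) cube([200, 60, 60]);
translate([60, 0, 960]) cube([200, 60, 60]);
translate([60, 0, 1280]) cube([200, 60, 60]);
translate([60, 0, 1600]) cube([200, 60, 60]);
translate([260, 0, 0]) cube([60, 60, 2080]);


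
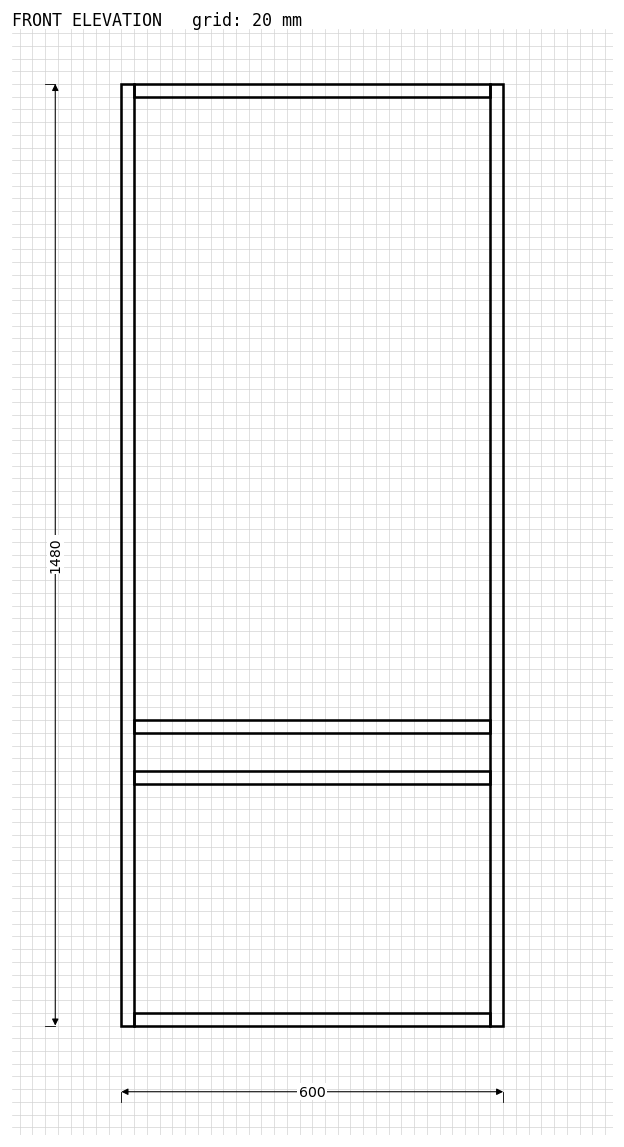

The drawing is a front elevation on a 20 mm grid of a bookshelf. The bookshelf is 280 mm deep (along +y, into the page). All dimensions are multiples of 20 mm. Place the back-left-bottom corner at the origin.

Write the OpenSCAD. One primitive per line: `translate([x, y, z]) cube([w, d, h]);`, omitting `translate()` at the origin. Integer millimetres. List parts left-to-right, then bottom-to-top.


cube([20, 280, 1480]);
translate([20, 0, 0]) cube([560, 280, 20]);
translate([20, 0, 380]) cube([560, 280, 20]);
translate([20, 0, 460]) cube([560, 280, 20]);
translate([20, 0, 1460]) cube([560, 280, 20]);
translate([580, 0, 0]) cube([20, 280, 1480]);


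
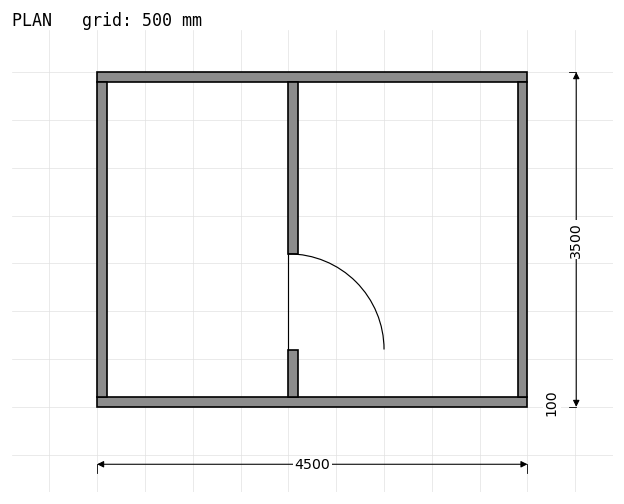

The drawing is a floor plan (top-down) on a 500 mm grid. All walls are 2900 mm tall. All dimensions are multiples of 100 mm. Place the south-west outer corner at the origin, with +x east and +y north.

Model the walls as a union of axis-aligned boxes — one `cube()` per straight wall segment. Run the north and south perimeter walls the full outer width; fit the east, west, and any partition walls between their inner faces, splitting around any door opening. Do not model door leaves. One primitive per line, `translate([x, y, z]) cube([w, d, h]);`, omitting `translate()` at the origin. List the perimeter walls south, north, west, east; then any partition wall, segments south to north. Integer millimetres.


cube([4500, 100, 2900]);
translate([0, 3400, 0]) cube([4500, 100, 2900]);
translate([0, 100, 0]) cube([100, 3300, 2900]);
translate([4400, 100, 0]) cube([100, 3300, 2900]);
translate([2000, 100, 0]) cube([100, 500, 2900]);
translate([2000, 1600, 0]) cube([100, 1800, 2900]);
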